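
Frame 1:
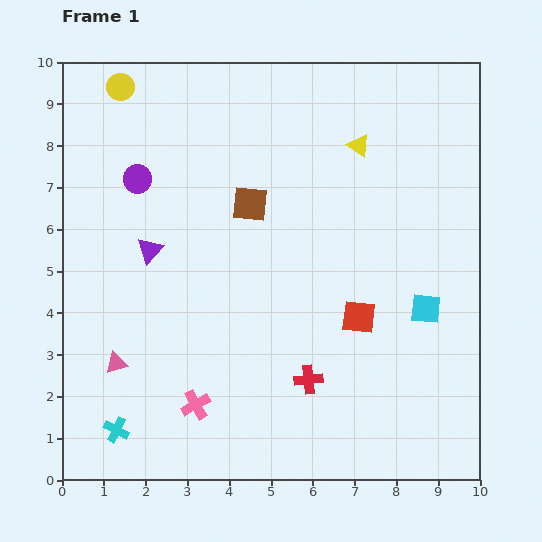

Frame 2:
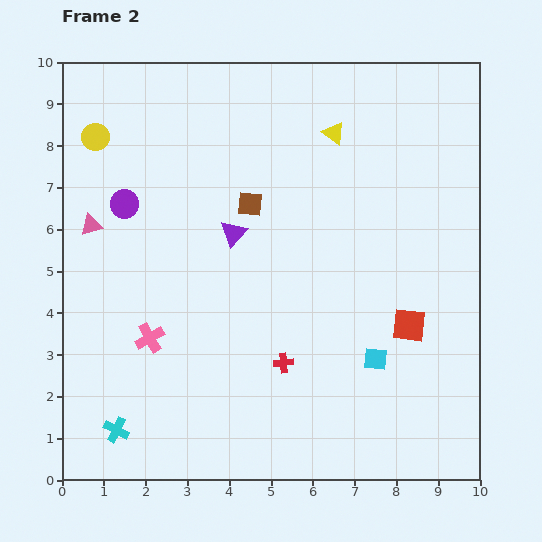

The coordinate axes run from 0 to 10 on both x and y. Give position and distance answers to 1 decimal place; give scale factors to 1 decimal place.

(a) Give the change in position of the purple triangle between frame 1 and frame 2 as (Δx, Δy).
(2.0, 0.4)

The purple triangle was at (2.1, 5.5) in frame 1 and (4.1, 5.9) in frame 2.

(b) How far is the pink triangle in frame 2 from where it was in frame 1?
3.4

The pink triangle moved from (1.3, 2.8) to (0.7, 6.1), a distance of √(0.6² + 3.3²) ≈ 3.4.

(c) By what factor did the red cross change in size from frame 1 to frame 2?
0.7×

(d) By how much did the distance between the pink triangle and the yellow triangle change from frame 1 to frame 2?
-1.6

Distance in frame 1: 7.8. Distance in frame 2: 6.2.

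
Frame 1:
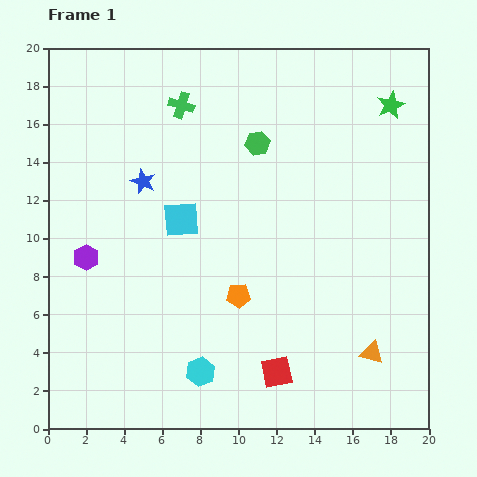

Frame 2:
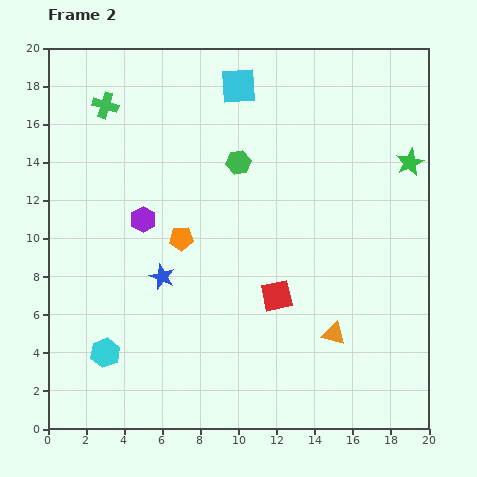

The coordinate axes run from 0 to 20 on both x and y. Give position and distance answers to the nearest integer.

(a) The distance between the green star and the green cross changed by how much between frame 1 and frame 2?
+5

Distance in frame 1: 11. Distance in frame 2: 16.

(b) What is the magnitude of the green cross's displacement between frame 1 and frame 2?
4

The green cross moved from (7, 17) to (3, 17), a distance of √(4² + 0²) ≈ 4.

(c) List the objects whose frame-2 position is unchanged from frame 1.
none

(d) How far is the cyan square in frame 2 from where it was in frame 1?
8

The cyan square moved from (7, 11) to (10, 18), a distance of √(3² + 7²) ≈ 8.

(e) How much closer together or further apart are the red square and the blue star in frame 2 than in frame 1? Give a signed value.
-6

Distance in frame 1: 12. Distance in frame 2: 6.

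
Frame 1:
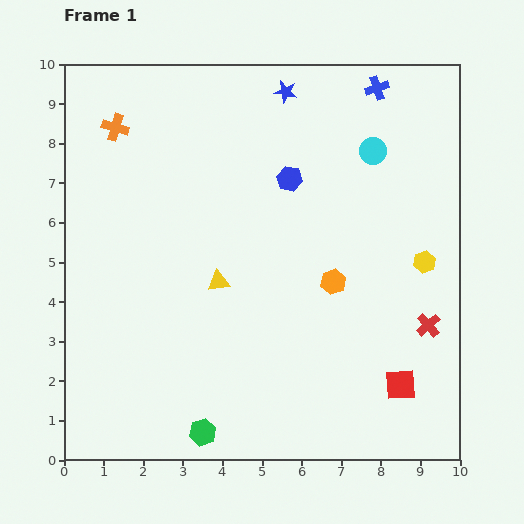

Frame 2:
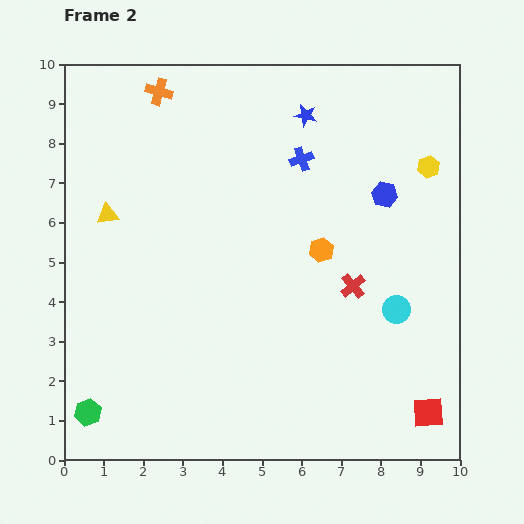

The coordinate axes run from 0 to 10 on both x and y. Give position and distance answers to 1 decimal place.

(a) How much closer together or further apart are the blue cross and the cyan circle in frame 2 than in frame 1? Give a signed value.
+2.9

Distance in frame 1: 1.6. Distance in frame 2: 4.5.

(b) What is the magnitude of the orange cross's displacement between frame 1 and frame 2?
1.4

The orange cross moved from (1.3, 8.4) to (2.4, 9.3), a distance of √(1.1² + 0.9²) ≈ 1.4.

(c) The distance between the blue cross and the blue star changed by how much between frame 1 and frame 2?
-1.2

Distance in frame 1: 2.3. Distance in frame 2: 1.1.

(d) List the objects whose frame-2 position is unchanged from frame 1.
none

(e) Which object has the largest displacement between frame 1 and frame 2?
the cyan circle

(moved 4.0; next 3.3)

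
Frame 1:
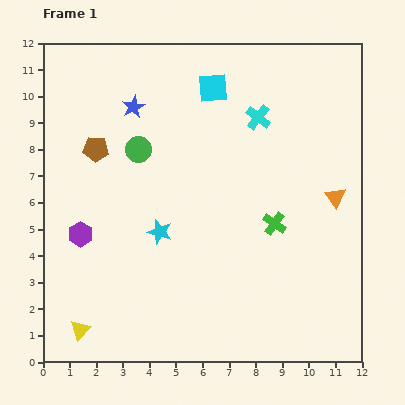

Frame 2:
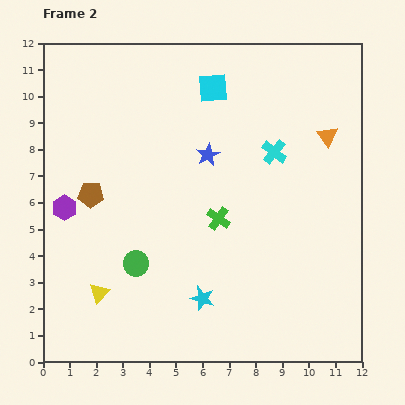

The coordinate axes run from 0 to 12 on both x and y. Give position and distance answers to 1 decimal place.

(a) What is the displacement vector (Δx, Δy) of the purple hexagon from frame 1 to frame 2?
(-0.6, 1.0)

The purple hexagon was at (1.4, 4.8) in frame 1 and (0.8, 5.8) in frame 2.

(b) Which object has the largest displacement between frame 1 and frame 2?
the green circle

(moved 4.3; next 3.3)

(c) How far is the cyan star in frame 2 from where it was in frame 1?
3.0

The cyan star moved from (4.4, 4.9) to (6.0, 2.4), a distance of √(1.6² + 2.5²) ≈ 3.0.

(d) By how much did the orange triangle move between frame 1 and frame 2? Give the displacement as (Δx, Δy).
(-0.3, 2.3)

The orange triangle was at (11.0, 6.2) in frame 1 and (10.7, 8.5) in frame 2.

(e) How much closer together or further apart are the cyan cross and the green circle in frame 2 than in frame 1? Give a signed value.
+2.0

Distance in frame 1: 4.7. Distance in frame 2: 6.7.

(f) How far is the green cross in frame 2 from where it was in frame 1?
2.1

The green cross moved from (8.7, 5.2) to (6.6, 5.4), a distance of √(2.1² + 0.2²) ≈ 2.1.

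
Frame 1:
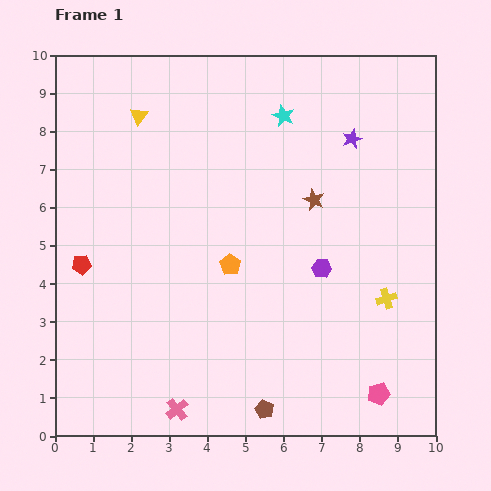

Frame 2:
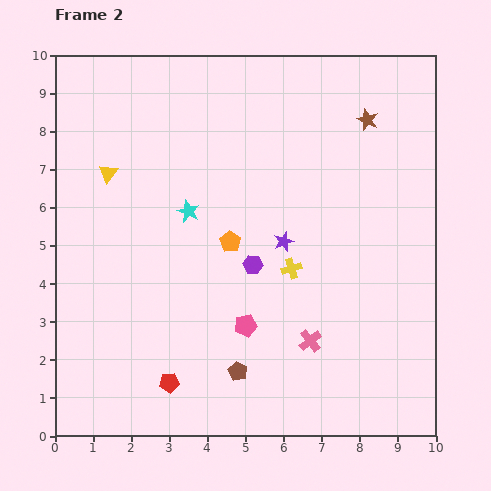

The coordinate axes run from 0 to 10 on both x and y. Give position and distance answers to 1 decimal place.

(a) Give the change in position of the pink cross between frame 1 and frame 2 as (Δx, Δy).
(3.5, 1.8)

The pink cross was at (3.2, 0.7) in frame 1 and (6.7, 2.5) in frame 2.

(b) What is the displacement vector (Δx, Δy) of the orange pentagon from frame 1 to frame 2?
(0.0, 0.6)

The orange pentagon was at (4.6, 4.5) in frame 1 and (4.6, 5.1) in frame 2.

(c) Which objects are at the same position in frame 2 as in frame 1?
none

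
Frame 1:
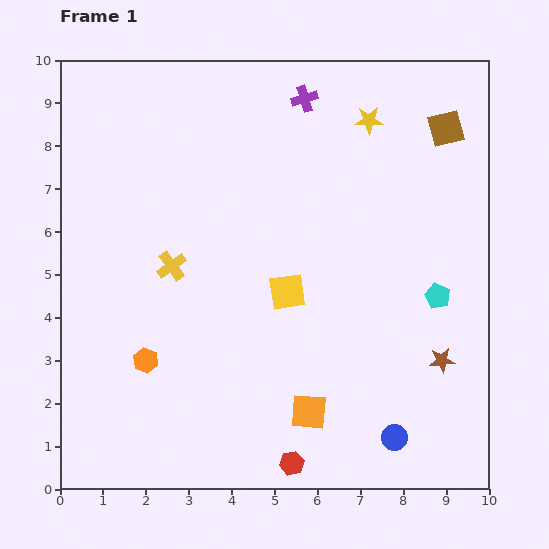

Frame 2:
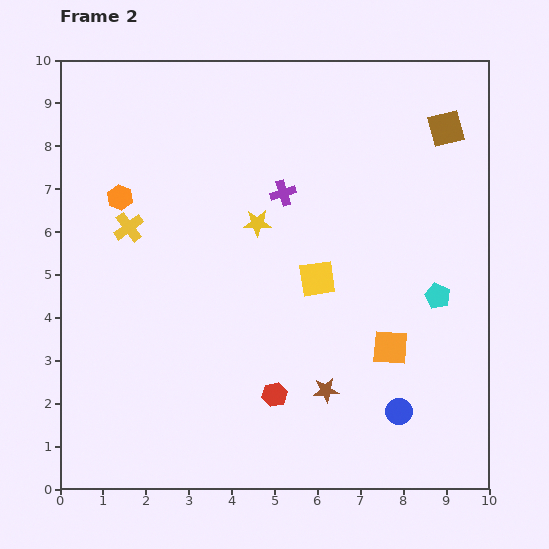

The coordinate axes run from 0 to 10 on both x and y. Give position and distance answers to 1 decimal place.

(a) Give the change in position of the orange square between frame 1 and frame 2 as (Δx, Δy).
(1.9, 1.5)

The orange square was at (5.8, 1.8) in frame 1 and (7.7, 3.3) in frame 2.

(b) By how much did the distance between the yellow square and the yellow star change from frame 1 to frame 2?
-2.5

Distance in frame 1: 4.4. Distance in frame 2: 1.9.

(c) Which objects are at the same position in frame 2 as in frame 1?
the brown square, the cyan pentagon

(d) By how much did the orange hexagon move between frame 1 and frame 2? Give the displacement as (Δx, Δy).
(-0.6, 3.8)

The orange hexagon was at (2.0, 3.0) in frame 1 and (1.4, 6.8) in frame 2.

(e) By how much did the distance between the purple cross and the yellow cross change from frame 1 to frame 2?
-1.3

Distance in frame 1: 5.0. Distance in frame 2: 3.7.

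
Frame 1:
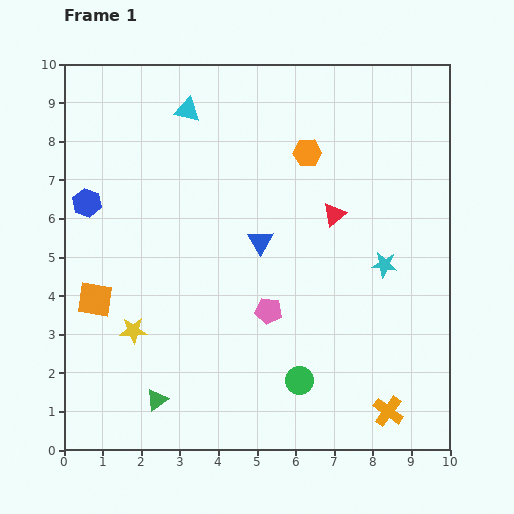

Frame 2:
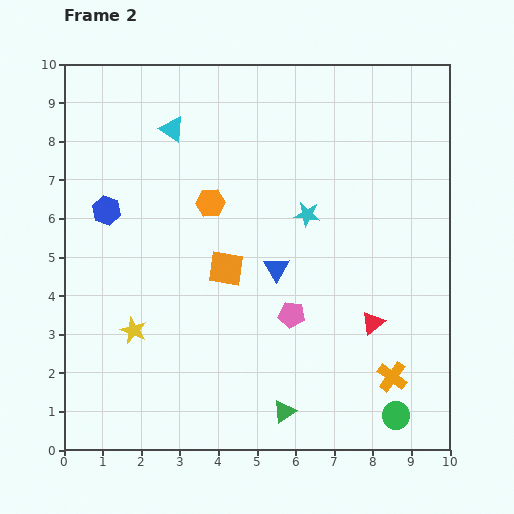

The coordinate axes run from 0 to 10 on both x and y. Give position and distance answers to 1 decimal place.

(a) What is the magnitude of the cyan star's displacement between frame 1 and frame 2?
2.4

The cyan star moved from (8.3, 4.8) to (6.3, 6.1), a distance of √(2.0² + 1.3²) ≈ 2.4.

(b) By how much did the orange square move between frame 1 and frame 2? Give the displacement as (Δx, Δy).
(3.4, 0.8)

The orange square was at (0.8, 3.9) in frame 1 and (4.2, 4.7) in frame 2.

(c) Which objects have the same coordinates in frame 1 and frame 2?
the yellow star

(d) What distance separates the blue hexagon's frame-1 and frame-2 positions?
0.5

The blue hexagon moved from (0.6, 6.4) to (1.1, 6.2), a distance of √(0.5² + 0.2²) ≈ 0.5.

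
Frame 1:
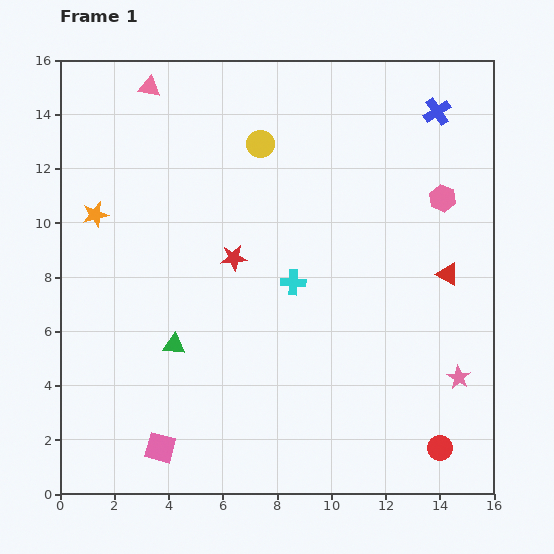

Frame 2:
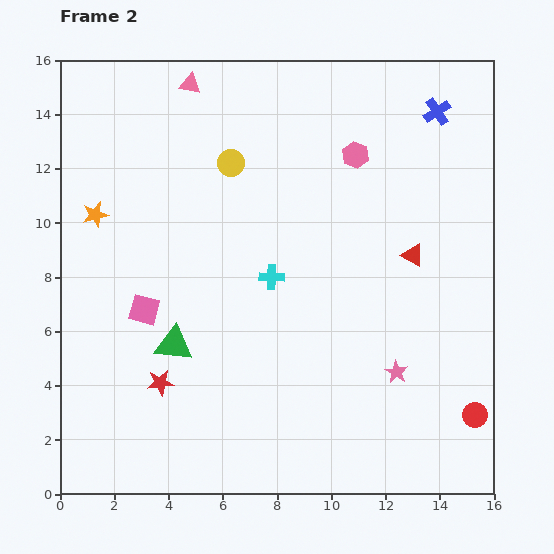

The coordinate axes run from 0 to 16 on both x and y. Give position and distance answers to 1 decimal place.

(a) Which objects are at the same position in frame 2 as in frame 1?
the orange star, the blue cross, the green triangle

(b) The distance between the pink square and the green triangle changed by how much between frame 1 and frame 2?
-2.1

Distance in frame 1: 3.8. Distance in frame 2: 1.7.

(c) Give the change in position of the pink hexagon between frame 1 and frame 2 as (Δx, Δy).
(-3.2, 1.6)

The pink hexagon was at (14.1, 10.9) in frame 1 and (10.9, 12.5) in frame 2.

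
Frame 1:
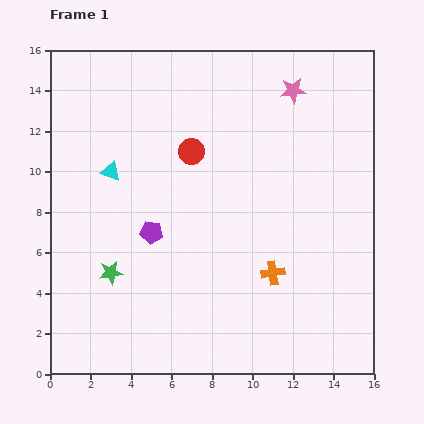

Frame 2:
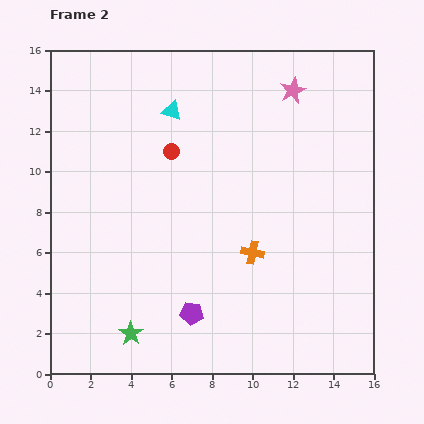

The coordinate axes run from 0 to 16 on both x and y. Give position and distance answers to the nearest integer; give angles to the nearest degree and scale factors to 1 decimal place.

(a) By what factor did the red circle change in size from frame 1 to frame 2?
0.6×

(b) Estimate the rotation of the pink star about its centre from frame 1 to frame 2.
19° counter-clockwise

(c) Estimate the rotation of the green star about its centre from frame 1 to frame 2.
28° counter-clockwise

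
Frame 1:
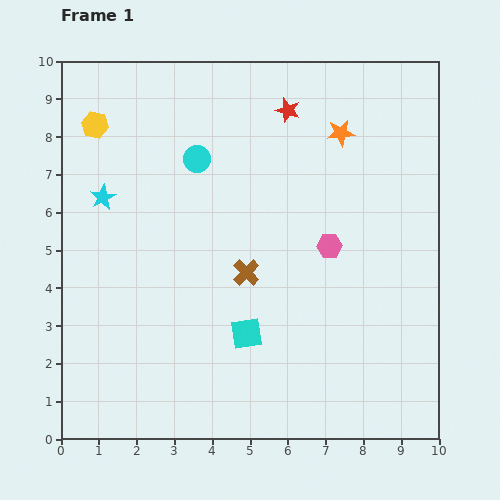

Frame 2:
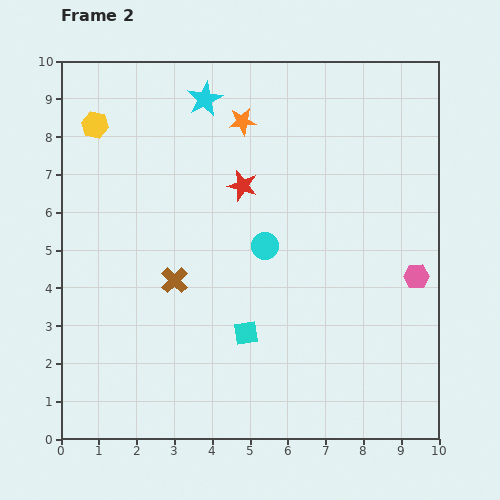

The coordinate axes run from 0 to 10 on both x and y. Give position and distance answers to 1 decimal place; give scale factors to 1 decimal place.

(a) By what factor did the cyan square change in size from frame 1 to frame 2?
0.7×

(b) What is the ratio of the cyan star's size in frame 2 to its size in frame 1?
1.4×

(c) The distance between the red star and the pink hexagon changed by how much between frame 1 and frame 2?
+1.4

Distance in frame 1: 3.8. Distance in frame 2: 5.2.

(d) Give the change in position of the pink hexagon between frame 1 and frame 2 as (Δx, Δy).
(2.3, -0.8)

The pink hexagon was at (7.1, 5.1) in frame 1 and (9.4, 4.3) in frame 2.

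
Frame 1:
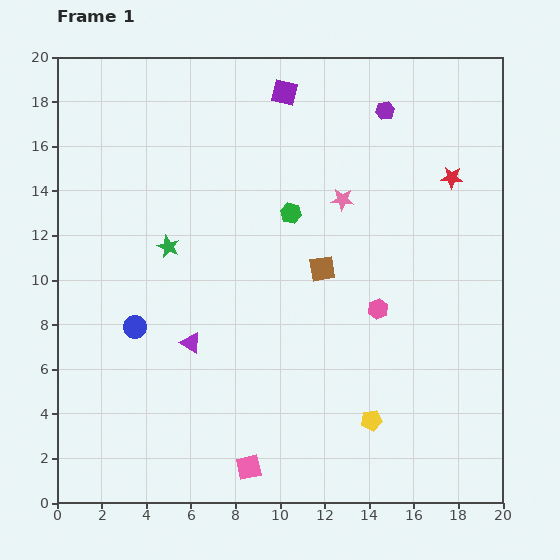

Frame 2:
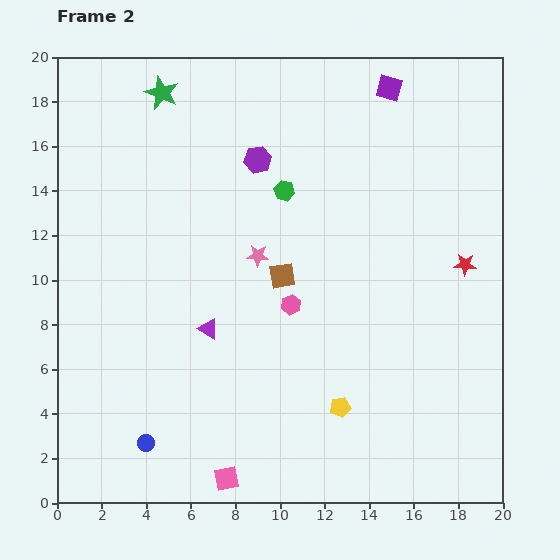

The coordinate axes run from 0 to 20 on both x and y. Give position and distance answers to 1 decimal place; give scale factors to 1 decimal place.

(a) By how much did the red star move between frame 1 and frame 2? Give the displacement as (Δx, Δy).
(0.6, -3.9)

The red star was at (17.7, 14.6) in frame 1 and (18.3, 10.7) in frame 2.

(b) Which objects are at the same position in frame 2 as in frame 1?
none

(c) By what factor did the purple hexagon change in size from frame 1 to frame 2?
1.4×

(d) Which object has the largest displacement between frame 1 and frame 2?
the green star

(moved 6.9; next 6.1)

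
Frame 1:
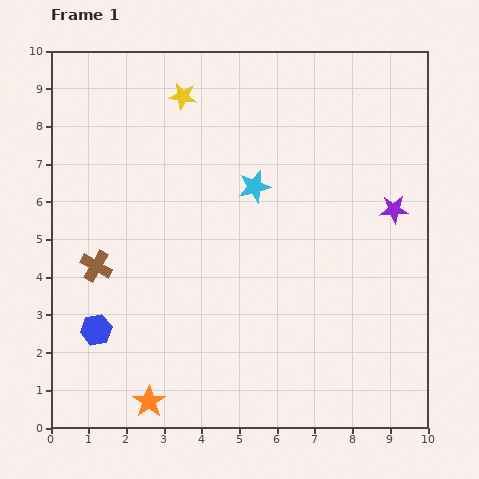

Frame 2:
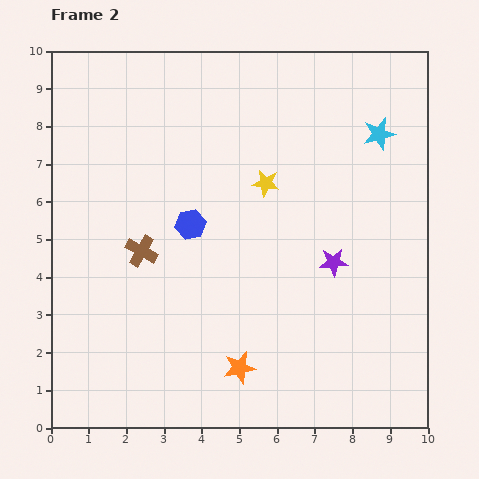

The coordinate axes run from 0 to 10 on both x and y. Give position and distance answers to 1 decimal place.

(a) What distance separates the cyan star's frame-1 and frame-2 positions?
3.6

The cyan star moved from (5.4, 6.4) to (8.7, 7.8), a distance of √(3.3² + 1.4²) ≈ 3.6.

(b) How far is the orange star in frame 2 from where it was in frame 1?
2.6

The orange star moved from (2.6, 0.7) to (5.0, 1.6), a distance of √(2.4² + 0.9²) ≈ 2.6.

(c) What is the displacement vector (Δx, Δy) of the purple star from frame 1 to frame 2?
(-1.6, -1.4)

The purple star was at (9.1, 5.8) in frame 1 and (7.5, 4.4) in frame 2.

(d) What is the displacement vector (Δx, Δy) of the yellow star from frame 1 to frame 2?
(2.2, -2.3)

The yellow star was at (3.5, 8.8) in frame 1 and (5.7, 6.5) in frame 2.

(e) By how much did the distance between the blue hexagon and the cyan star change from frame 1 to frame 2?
-0.2

Distance in frame 1: 5.7. Distance in frame 2: 5.5.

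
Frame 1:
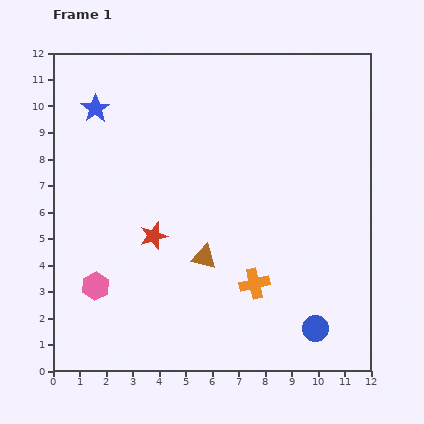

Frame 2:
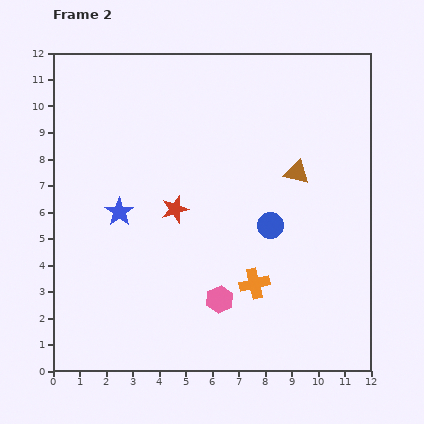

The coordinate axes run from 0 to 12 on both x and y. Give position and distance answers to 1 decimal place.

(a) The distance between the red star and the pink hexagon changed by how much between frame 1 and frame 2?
+0.9

Distance in frame 1: 2.9. Distance in frame 2: 3.8.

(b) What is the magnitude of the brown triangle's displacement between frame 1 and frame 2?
4.7

The brown triangle moved from (5.7, 4.3) to (9.2, 7.5), a distance of √(3.5² + 3.2²) ≈ 4.7.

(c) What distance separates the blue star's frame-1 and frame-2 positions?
4.0

The blue star moved from (1.6, 9.9) to (2.5, 6.0), a distance of √(0.9² + 3.9²) ≈ 4.0.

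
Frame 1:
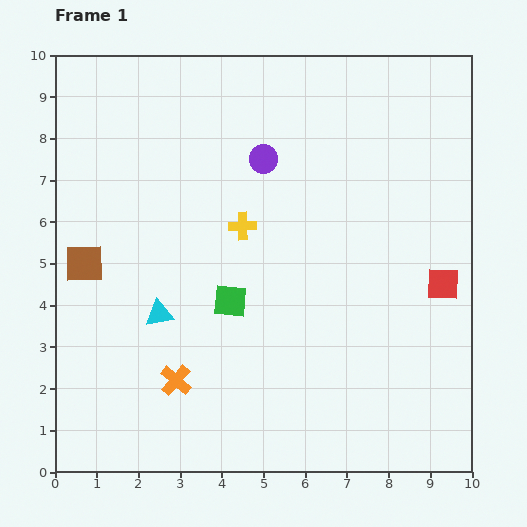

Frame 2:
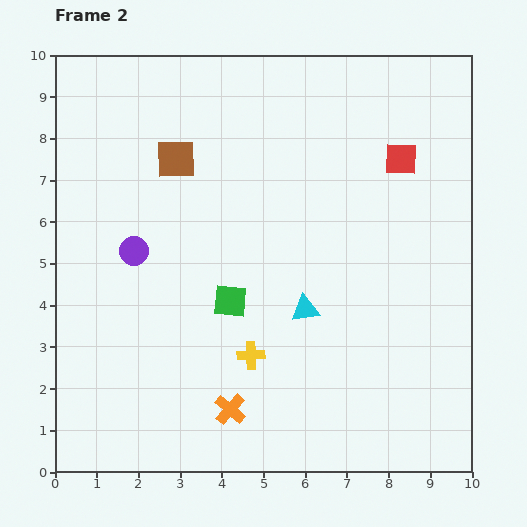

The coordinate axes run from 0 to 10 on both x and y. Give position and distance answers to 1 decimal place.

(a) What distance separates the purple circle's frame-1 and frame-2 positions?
3.8

The purple circle moved from (5.0, 7.5) to (1.9, 5.3), a distance of √(3.1² + 2.2²) ≈ 3.8.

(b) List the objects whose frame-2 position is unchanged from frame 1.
the green square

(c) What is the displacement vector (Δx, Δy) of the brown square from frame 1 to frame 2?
(2.2, 2.5)

The brown square was at (0.7, 5.0) in frame 1 and (2.9, 7.5) in frame 2.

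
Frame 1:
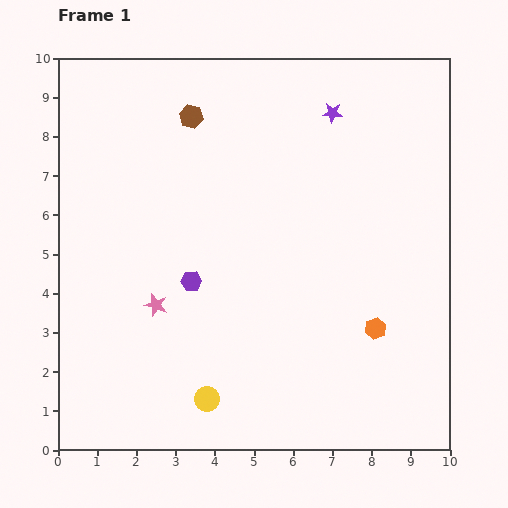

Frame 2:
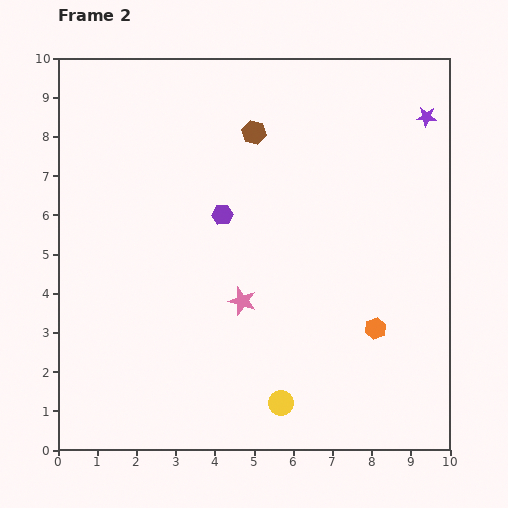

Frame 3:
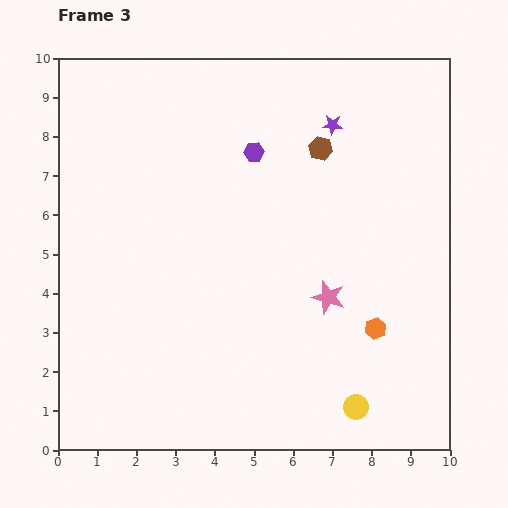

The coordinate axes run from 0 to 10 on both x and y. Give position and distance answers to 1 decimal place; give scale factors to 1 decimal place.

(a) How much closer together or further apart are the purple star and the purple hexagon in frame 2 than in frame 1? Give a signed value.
+0.2

Distance in frame 1: 5.6. Distance in frame 2: 5.8.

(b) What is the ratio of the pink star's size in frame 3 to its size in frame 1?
1.4×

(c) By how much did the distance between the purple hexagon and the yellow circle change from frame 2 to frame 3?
+2.0

Distance in frame 2: 5.0. Distance in frame 3: 7.0.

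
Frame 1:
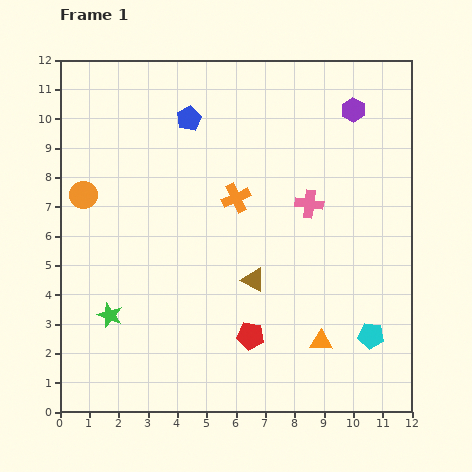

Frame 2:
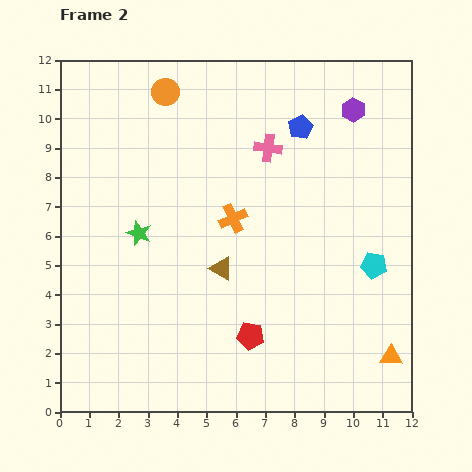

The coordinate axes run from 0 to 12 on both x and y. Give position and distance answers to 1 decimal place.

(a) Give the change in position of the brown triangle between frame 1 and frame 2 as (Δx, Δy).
(-1.1, 0.4)

The brown triangle was at (6.6, 4.5) in frame 1 and (5.5, 4.9) in frame 2.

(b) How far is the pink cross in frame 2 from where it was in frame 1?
2.4

The pink cross moved from (8.5, 7.1) to (7.1, 9.0), a distance of √(1.4² + 1.9²) ≈ 2.4.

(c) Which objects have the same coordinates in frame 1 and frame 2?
the red pentagon, the purple hexagon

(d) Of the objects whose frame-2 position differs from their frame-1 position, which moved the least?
the orange cross

(moved 0.7)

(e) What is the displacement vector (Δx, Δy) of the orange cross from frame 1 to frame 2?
(-0.1, -0.7)

The orange cross was at (6.0, 7.3) in frame 1 and (5.9, 6.6) in frame 2.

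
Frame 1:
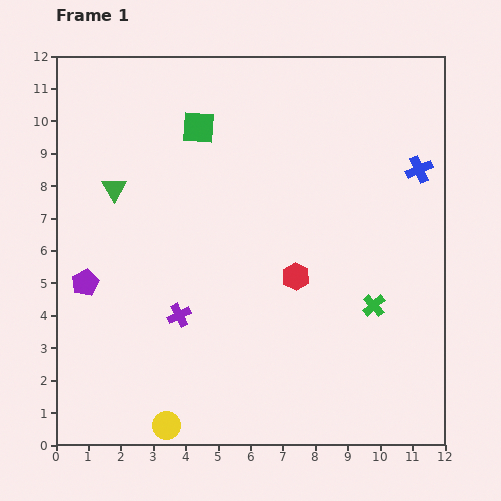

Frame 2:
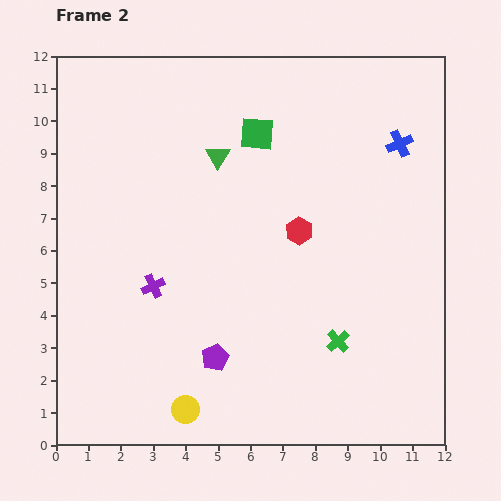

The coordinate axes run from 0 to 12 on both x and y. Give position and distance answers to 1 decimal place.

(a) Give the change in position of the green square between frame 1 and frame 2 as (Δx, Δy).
(1.8, -0.2)

The green square was at (4.4, 9.8) in frame 1 and (6.2, 9.6) in frame 2.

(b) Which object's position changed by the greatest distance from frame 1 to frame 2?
the purple pentagon

(moved 4.6; next 3.4)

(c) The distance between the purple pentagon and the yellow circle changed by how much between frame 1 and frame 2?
-3.3

Distance in frame 1: 5.1. Distance in frame 2: 1.8.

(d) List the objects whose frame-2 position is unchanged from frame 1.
none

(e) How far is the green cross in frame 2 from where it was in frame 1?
1.6

The green cross moved from (9.8, 4.3) to (8.7, 3.2), a distance of √(1.1² + 1.1²) ≈ 1.6.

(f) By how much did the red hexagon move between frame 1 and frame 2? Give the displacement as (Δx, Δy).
(0.1, 1.4)

The red hexagon was at (7.4, 5.2) in frame 1 and (7.5, 6.6) in frame 2.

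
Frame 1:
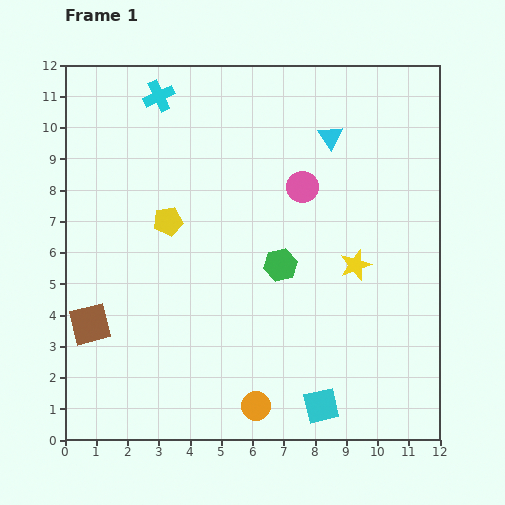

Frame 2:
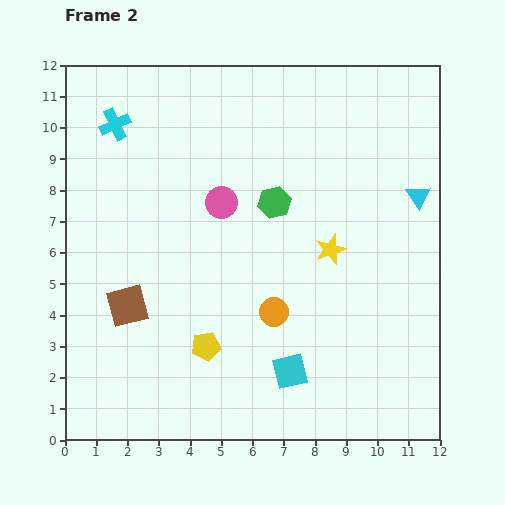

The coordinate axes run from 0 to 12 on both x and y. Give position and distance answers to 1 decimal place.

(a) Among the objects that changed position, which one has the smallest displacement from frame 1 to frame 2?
the yellow star

(moved 0.9)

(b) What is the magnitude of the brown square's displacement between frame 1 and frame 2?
1.3

The brown square moved from (0.8, 3.7) to (2.0, 4.3), a distance of √(1.2² + 0.6²) ≈ 1.3.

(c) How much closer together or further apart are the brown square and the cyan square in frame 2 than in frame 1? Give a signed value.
-2.2

Distance in frame 1: 7.8. Distance in frame 2: 5.6.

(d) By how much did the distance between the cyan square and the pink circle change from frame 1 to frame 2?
-1.2

Distance in frame 1: 7.0. Distance in frame 2: 5.8.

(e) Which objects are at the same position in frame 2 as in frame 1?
none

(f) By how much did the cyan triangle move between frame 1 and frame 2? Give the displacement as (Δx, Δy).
(2.8, -1.9)

The cyan triangle was at (8.5, 9.7) in frame 1 and (11.3, 7.8) in frame 2.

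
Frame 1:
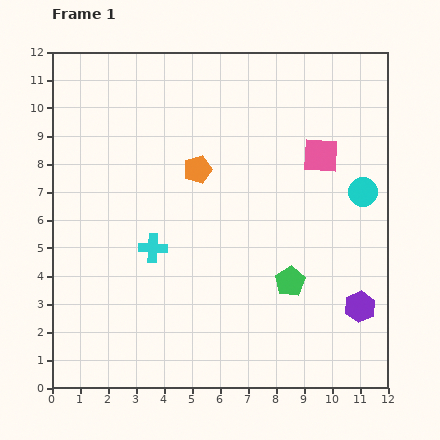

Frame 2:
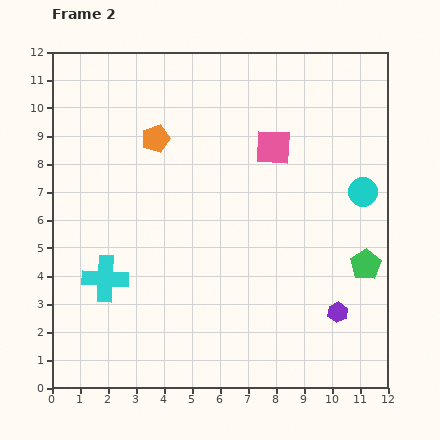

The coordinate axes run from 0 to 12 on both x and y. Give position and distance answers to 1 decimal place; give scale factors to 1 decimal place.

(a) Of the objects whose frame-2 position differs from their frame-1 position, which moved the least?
the purple hexagon

(moved 0.8)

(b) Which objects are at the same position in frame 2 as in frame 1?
the cyan circle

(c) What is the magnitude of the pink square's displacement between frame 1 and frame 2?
1.7

The pink square moved from (9.6, 8.3) to (7.9, 8.6), a distance of √(1.7² + 0.3²) ≈ 1.7.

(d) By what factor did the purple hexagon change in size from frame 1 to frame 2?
0.7×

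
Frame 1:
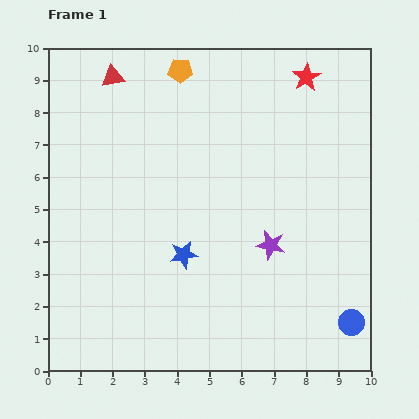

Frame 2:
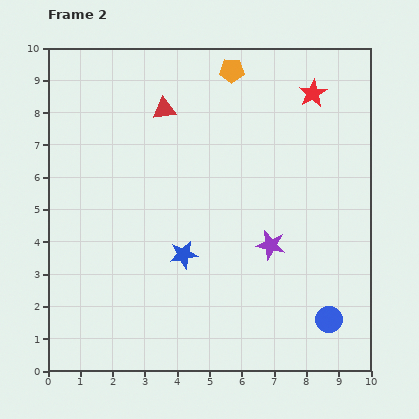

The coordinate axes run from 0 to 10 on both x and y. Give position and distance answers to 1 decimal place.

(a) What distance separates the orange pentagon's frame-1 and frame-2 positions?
1.6

The orange pentagon moved from (4.1, 9.3) to (5.7, 9.3), a distance of √(1.6² + 0.0²) ≈ 1.6.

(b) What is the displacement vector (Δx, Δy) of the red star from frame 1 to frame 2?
(0.2, -0.5)

The red star was at (8.0, 9.1) in frame 1 and (8.2, 8.6) in frame 2.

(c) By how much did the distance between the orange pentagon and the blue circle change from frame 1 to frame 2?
-1.1

Distance in frame 1: 9.4. Distance in frame 2: 8.3.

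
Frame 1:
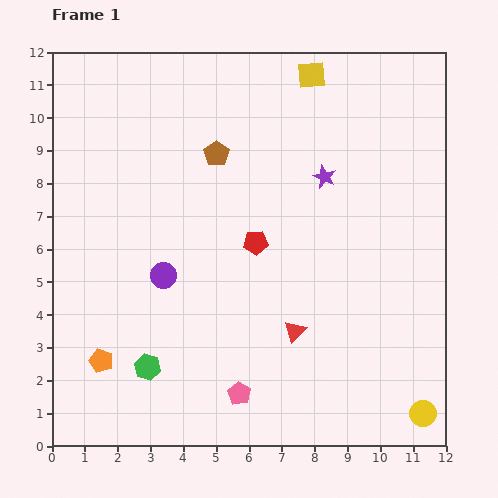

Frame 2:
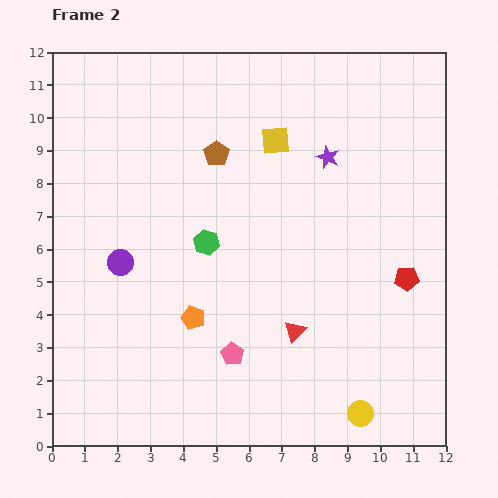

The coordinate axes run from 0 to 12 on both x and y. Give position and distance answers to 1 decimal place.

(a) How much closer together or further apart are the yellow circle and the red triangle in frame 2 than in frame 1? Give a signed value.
-1.4

Distance in frame 1: 4.6. Distance in frame 2: 3.2.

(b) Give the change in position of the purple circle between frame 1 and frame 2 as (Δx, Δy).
(-1.3, 0.4)

The purple circle was at (3.4, 5.2) in frame 1 and (2.1, 5.6) in frame 2.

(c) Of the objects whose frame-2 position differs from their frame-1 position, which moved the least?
the purple star

(moved 0.6)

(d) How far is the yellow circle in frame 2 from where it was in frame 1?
1.9

The yellow circle moved from (11.3, 1.0) to (9.4, 1.0), a distance of √(1.9² + 0.0²) ≈ 1.9.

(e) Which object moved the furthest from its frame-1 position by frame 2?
the red pentagon

(moved 4.7; next 4.2)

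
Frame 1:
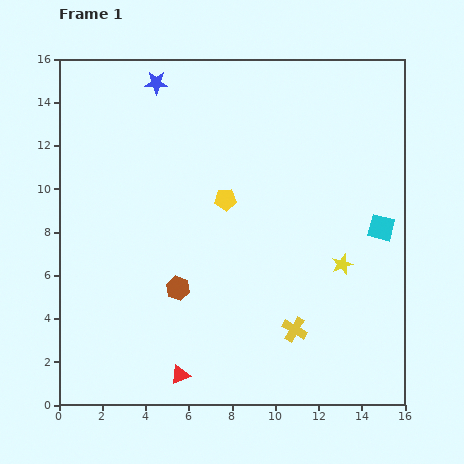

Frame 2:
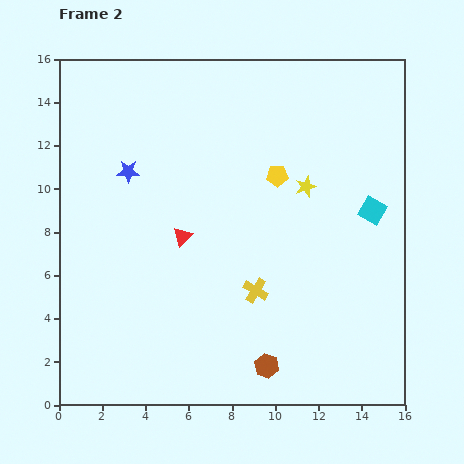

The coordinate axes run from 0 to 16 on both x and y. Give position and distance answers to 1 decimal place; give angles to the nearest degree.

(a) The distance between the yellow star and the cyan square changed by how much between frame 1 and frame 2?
+0.8

Distance in frame 1: 2.5. Distance in frame 2: 3.3.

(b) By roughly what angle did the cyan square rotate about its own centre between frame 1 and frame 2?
16° clockwise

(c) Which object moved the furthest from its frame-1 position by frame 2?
the red triangle

(moved 6.4; next 5.5)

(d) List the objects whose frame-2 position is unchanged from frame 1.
none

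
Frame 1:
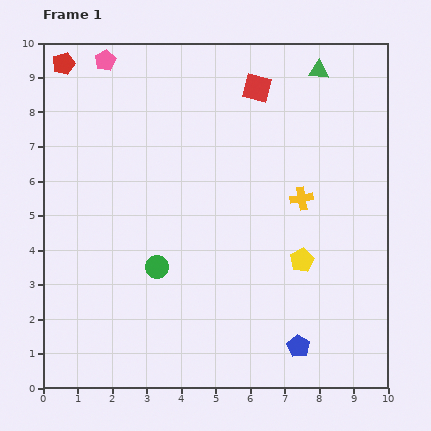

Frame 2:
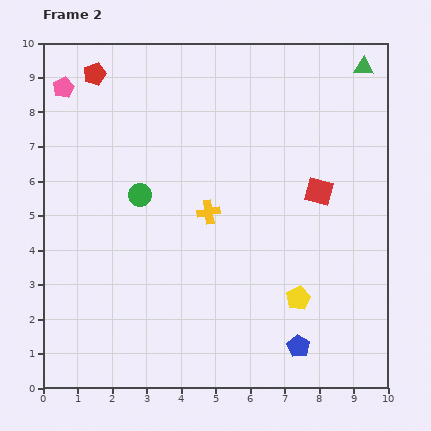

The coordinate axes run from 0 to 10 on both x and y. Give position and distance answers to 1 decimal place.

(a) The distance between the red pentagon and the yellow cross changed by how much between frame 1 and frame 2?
-2.7

Distance in frame 1: 7.9. Distance in frame 2: 5.2.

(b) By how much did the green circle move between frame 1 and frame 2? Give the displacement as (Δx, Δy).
(-0.5, 2.1)

The green circle was at (3.3, 3.5) in frame 1 and (2.8, 5.6) in frame 2.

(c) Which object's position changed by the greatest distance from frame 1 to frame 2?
the red square

(moved 3.5; next 2.7)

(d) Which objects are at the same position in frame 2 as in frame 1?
the blue pentagon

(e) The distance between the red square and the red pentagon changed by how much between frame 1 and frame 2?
+1.7

Distance in frame 1: 5.6. Distance in frame 2: 7.3.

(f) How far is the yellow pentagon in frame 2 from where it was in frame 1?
1.1

The yellow pentagon moved from (7.5, 3.7) to (7.4, 2.6), a distance of √(0.1² + 1.1²) ≈ 1.1.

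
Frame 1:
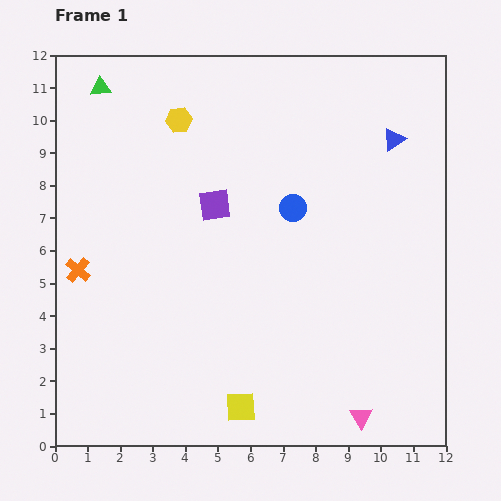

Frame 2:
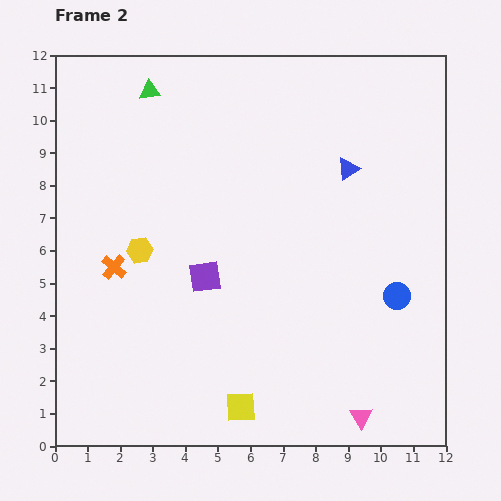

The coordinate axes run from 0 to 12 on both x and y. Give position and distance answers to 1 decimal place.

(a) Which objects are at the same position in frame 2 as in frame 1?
the yellow square, the pink triangle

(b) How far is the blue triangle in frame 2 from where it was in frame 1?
1.7

The blue triangle moved from (10.4, 9.4) to (9.0, 8.5), a distance of √(1.4² + 0.9²) ≈ 1.7.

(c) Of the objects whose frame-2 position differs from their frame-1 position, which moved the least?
the orange cross

(moved 1.1)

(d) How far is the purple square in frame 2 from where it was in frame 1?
2.2

The purple square moved from (4.9, 7.4) to (4.6, 5.2), a distance of √(0.3² + 2.2²) ≈ 2.2.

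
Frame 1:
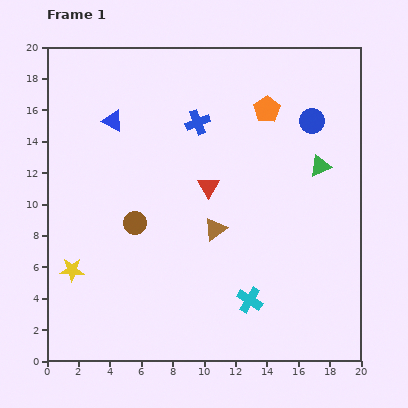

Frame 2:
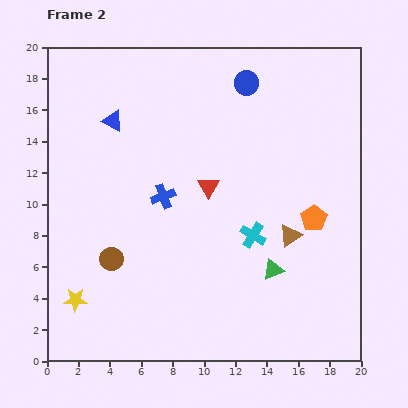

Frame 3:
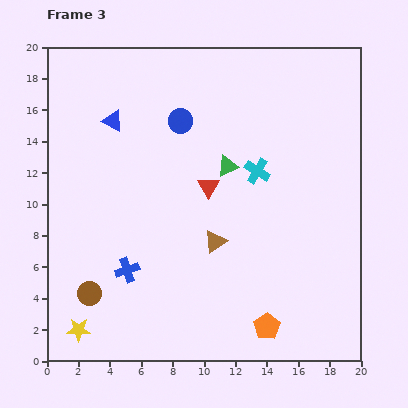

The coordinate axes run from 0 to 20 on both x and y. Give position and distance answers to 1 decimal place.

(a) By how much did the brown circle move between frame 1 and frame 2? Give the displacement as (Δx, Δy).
(-1.5, -2.3)

The brown circle was at (5.6, 8.8) in frame 1 and (4.1, 6.5) in frame 2.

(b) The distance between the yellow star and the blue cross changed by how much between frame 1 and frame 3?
-7.4

Distance in frame 1: 12.3. Distance in frame 3: 4.9.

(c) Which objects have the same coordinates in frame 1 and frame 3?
the red triangle, the blue triangle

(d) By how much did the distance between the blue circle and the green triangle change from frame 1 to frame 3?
+1.3

Distance in frame 1: 2.9. Distance in frame 3: 4.2.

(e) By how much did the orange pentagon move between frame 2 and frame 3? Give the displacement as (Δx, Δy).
(-3.0, -6.9)

The orange pentagon was at (17.0, 9.1) in frame 2 and (14.0, 2.2) in frame 3.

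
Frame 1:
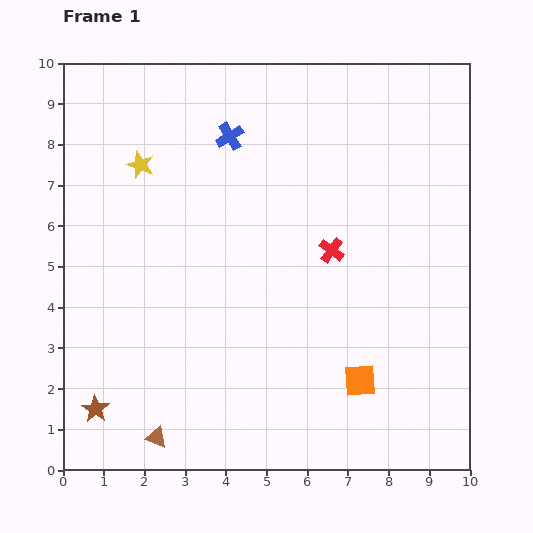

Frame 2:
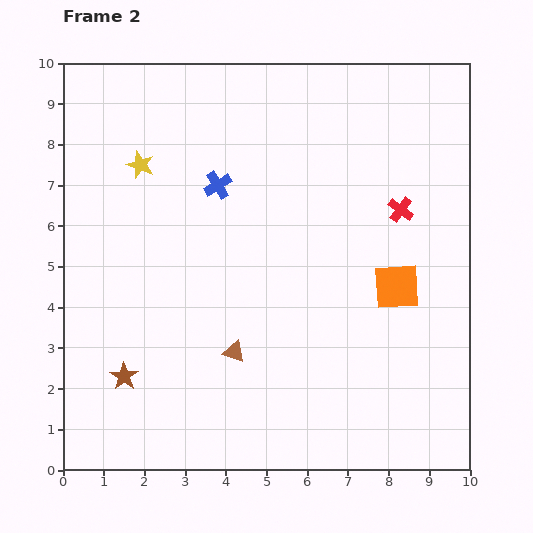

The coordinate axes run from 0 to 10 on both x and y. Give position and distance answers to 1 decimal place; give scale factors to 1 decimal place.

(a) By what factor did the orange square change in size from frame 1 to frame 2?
1.4×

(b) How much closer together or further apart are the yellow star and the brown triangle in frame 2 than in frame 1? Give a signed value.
-1.6

Distance in frame 1: 6.7. Distance in frame 2: 5.1.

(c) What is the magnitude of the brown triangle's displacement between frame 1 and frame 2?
2.8

The brown triangle moved from (2.3, 0.8) to (4.2, 2.9), a distance of √(1.9² + 2.1²) ≈ 2.8.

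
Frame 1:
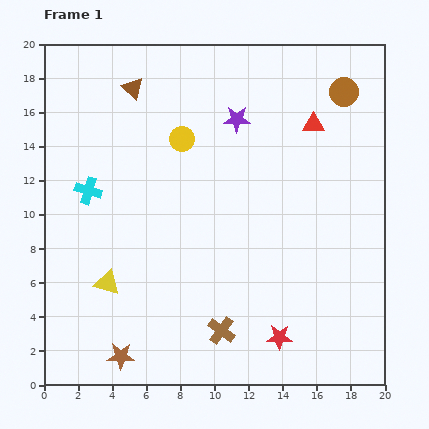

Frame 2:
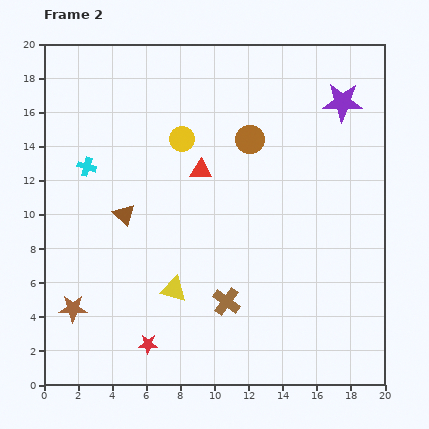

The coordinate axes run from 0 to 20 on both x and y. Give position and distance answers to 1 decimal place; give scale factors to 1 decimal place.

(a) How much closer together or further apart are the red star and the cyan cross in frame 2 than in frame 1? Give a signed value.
-3.1

Distance in frame 1: 14.1. Distance in frame 2: 11.0.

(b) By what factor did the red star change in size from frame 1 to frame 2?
0.7×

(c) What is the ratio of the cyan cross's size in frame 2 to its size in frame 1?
0.7×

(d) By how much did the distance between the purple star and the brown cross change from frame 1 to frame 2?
+1.1

Distance in frame 1: 12.4. Distance in frame 2: 13.5.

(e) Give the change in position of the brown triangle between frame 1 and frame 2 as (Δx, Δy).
(-0.5, -7.4)

The brown triangle was at (5.2, 17.4) in frame 1 and (4.7, 10.0) in frame 2.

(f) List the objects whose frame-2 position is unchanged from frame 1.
the yellow circle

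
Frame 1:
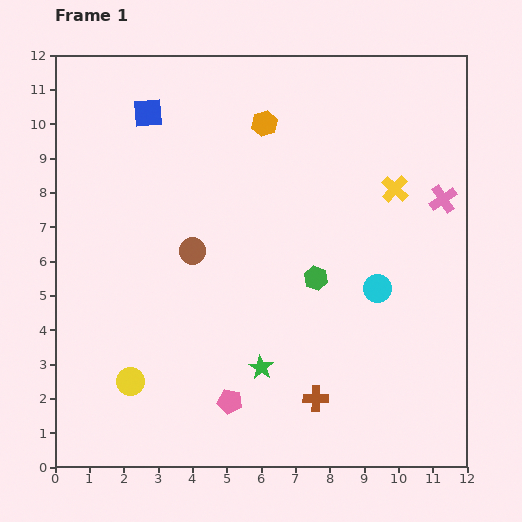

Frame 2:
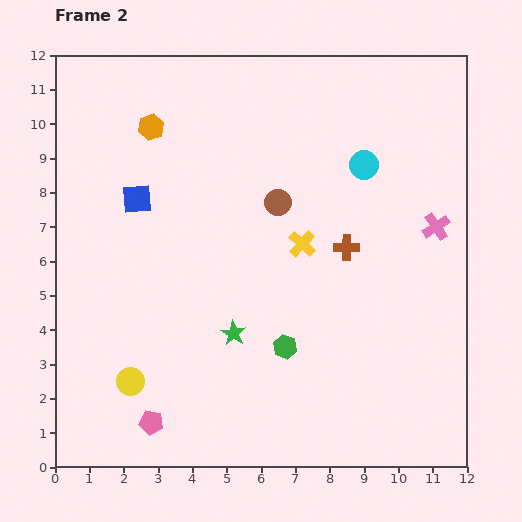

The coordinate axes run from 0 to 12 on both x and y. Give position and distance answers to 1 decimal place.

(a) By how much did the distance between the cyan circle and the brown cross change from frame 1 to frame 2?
-1.2

Distance in frame 1: 3.7. Distance in frame 2: 2.5.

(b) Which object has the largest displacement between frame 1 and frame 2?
the brown cross

(moved 4.5; next 3.6)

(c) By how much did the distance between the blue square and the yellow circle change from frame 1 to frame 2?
-2.5

Distance in frame 1: 7.8. Distance in frame 2: 5.3.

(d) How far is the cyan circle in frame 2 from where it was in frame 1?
3.6

The cyan circle moved from (9.4, 5.2) to (9.0, 8.8), a distance of √(0.4² + 3.6²) ≈ 3.6.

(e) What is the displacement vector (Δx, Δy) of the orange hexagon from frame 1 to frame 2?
(-3.3, -0.1)

The orange hexagon was at (6.1, 10.0) in frame 1 and (2.8, 9.9) in frame 2.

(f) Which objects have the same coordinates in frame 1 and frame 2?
the yellow circle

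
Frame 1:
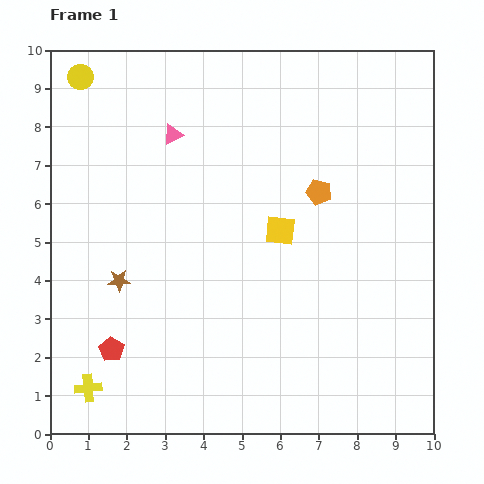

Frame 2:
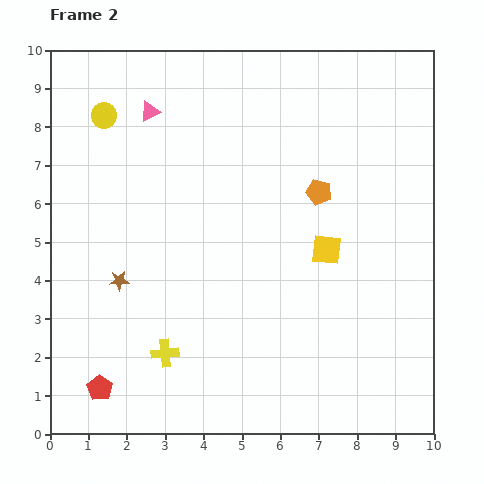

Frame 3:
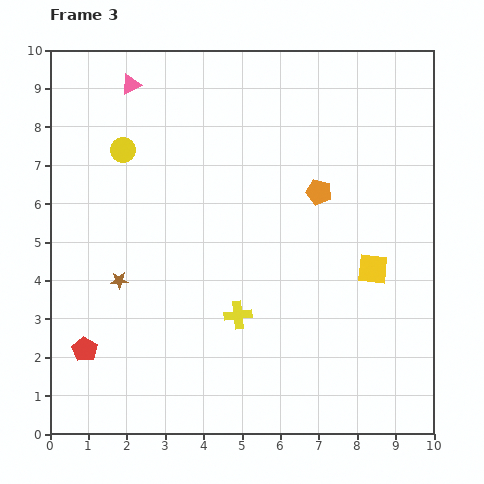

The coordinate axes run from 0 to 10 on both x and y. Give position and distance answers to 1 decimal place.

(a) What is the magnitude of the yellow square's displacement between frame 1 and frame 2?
1.3

The yellow square moved from (6.0, 5.3) to (7.2, 4.8), a distance of √(1.2² + 0.5²) ≈ 1.3.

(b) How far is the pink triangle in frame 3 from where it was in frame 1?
1.7

The pink triangle moved from (3.2, 7.8) to (2.1, 9.1), a distance of √(1.1² + 1.3²) ≈ 1.7.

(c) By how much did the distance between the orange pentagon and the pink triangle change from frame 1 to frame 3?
+1.5

Distance in frame 1: 4.1. Distance in frame 3: 5.6.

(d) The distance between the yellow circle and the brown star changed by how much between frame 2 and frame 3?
-0.9

Distance in frame 2: 4.3. Distance in frame 3: 3.4.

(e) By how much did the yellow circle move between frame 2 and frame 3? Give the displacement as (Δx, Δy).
(0.5, -0.9)

The yellow circle was at (1.4, 8.3) in frame 2 and (1.9, 7.4) in frame 3.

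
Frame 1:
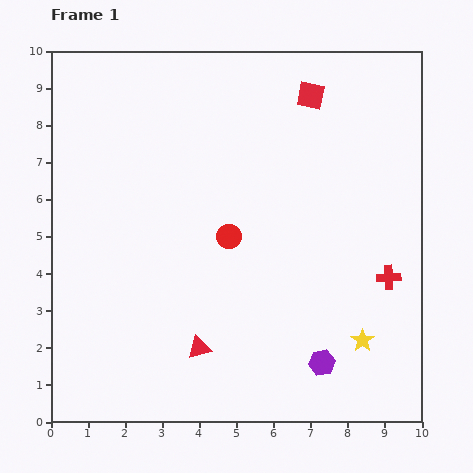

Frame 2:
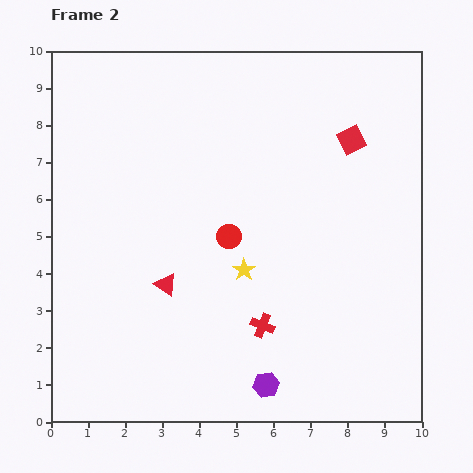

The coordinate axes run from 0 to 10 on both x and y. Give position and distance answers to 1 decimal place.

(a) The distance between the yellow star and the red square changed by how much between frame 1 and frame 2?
-2.2

Distance in frame 1: 6.7. Distance in frame 2: 4.5.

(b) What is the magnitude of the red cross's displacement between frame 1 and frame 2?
3.6

The red cross moved from (9.1, 3.9) to (5.7, 2.6), a distance of √(3.4² + 1.3²) ≈ 3.6.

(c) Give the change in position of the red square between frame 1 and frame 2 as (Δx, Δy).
(1.1, -1.2)

The red square was at (7.0, 8.8) in frame 1 and (8.1, 7.6) in frame 2.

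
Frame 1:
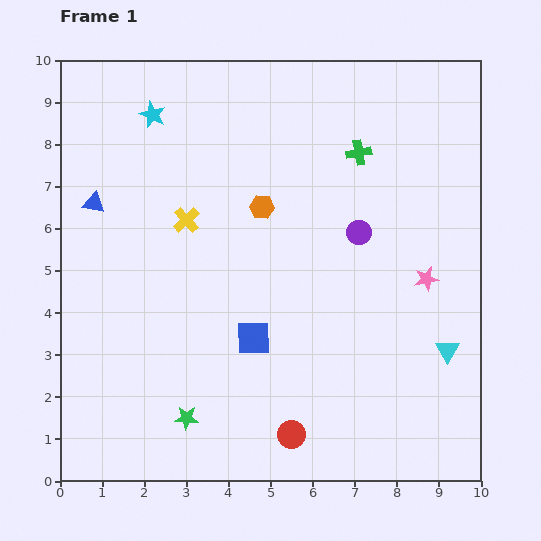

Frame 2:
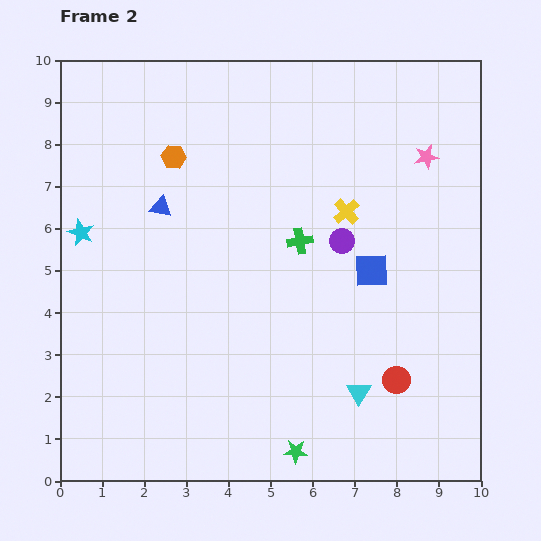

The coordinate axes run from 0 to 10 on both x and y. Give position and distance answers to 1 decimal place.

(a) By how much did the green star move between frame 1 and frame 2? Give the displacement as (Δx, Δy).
(2.6, -0.8)

The green star was at (3.0, 1.5) in frame 1 and (5.6, 0.7) in frame 2.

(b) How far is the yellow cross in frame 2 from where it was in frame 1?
3.8

The yellow cross moved from (3.0, 6.2) to (6.8, 6.4), a distance of √(3.8² + 0.2²) ≈ 3.8.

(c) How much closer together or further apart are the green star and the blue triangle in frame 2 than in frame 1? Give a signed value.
+1.0

Distance in frame 1: 5.6. Distance in frame 2: 6.6.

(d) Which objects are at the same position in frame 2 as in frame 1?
none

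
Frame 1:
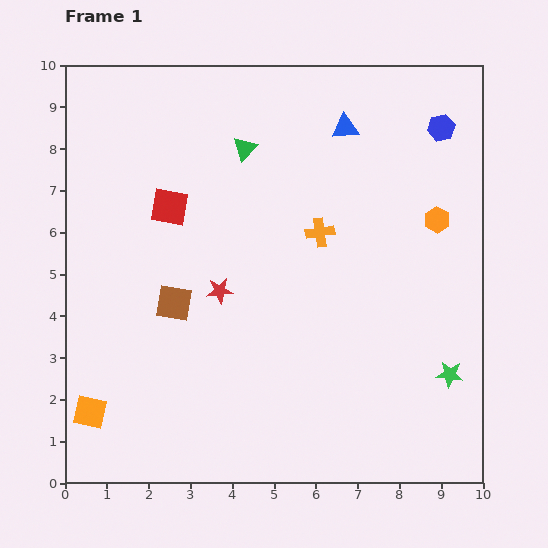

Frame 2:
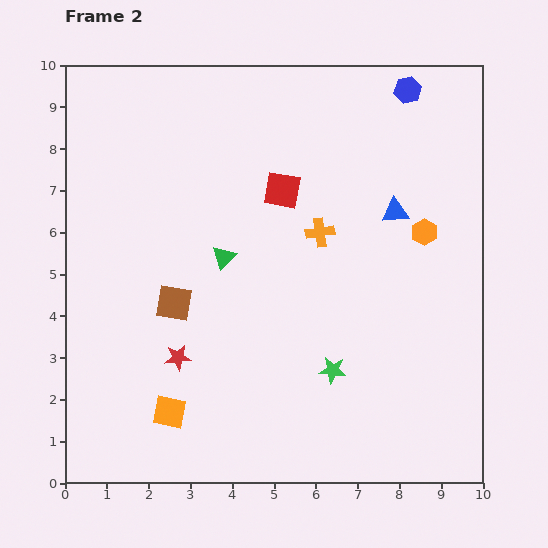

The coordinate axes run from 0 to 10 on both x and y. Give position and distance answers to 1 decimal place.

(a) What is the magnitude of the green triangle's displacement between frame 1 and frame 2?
2.6

The green triangle moved from (4.3, 8.0) to (3.8, 5.4), a distance of √(0.5² + 2.6²) ≈ 2.6.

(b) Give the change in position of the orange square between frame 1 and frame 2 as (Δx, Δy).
(1.9, 0.0)

The orange square was at (0.6, 1.7) in frame 1 and (2.5, 1.7) in frame 2.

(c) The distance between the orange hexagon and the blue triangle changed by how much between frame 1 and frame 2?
-2.2

Distance in frame 1: 3.1. Distance in frame 2: 0.9.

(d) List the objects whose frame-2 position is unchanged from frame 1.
the brown square, the orange cross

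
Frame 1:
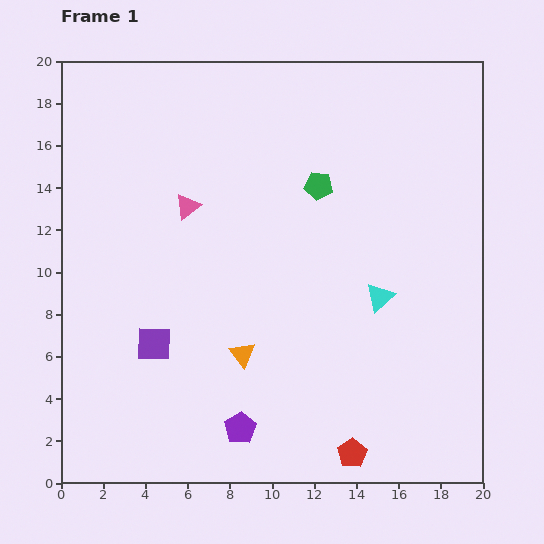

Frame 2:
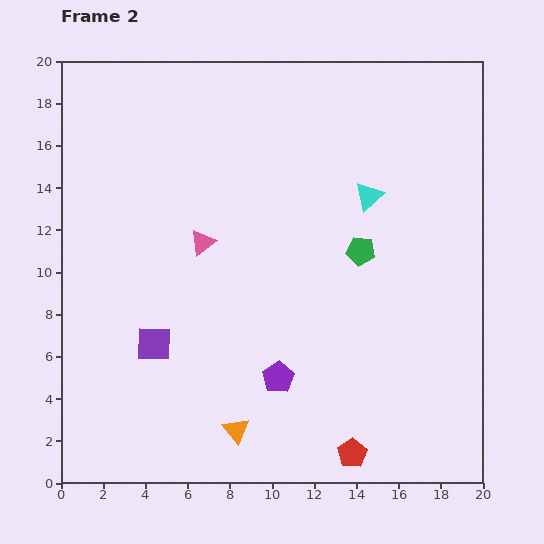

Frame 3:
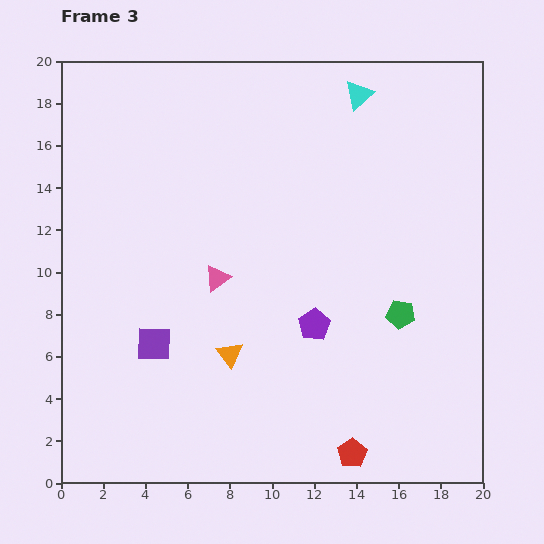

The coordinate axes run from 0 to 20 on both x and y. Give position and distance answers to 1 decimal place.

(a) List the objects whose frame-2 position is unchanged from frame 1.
the purple square, the red pentagon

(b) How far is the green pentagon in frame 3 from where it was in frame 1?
7.2

The green pentagon moved from (12.2, 14.1) to (16.1, 8.0), a distance of √(3.9² + 6.1²) ≈ 7.2.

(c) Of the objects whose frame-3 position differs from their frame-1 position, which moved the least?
the orange triangle

(moved 0.6)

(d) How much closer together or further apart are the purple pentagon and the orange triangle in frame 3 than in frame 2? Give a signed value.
+1.0

Distance in frame 2: 3.2. Distance in frame 3: 4.2.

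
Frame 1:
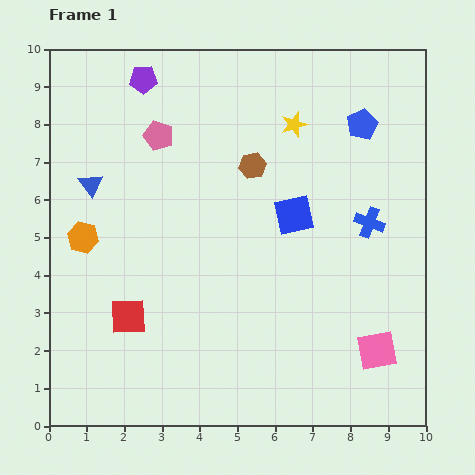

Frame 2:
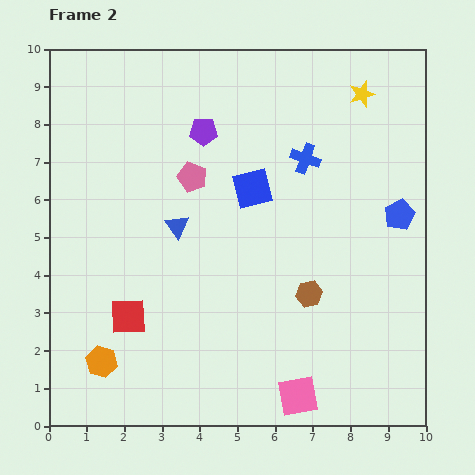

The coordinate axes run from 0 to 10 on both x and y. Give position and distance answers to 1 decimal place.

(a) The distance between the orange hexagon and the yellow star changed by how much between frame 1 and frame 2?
+3.5

Distance in frame 1: 6.4. Distance in frame 2: 9.9.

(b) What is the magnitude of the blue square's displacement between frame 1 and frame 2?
1.3

The blue square moved from (6.5, 5.6) to (5.4, 6.3), a distance of √(1.1² + 0.7²) ≈ 1.3.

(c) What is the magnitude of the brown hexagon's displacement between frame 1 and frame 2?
3.7

The brown hexagon moved from (5.4, 6.9) to (6.9, 3.5), a distance of √(1.5² + 3.4²) ≈ 3.7.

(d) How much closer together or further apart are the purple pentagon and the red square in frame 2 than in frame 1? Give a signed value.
-1.0

Distance in frame 1: 6.3. Distance in frame 2: 5.3.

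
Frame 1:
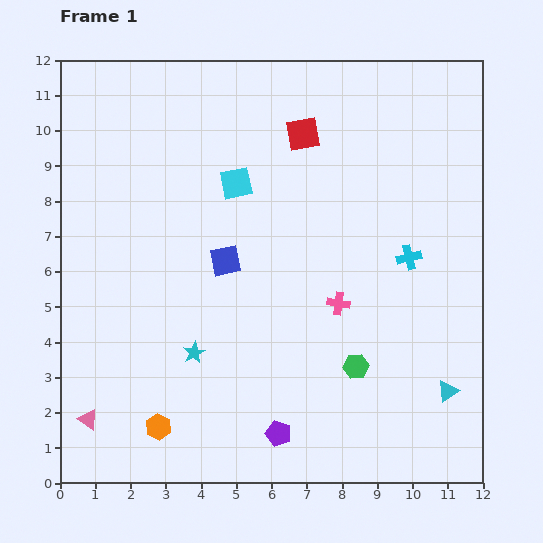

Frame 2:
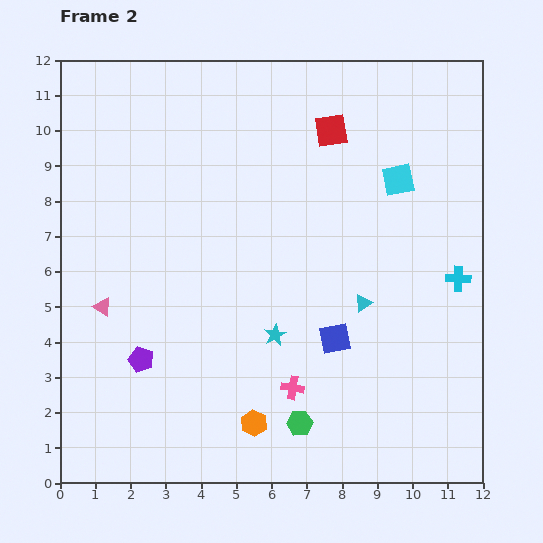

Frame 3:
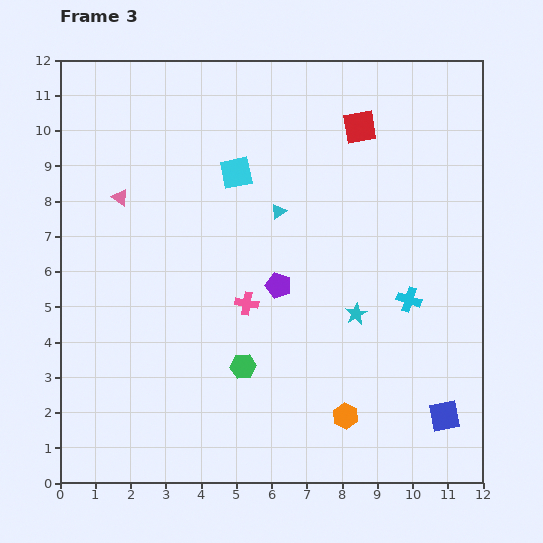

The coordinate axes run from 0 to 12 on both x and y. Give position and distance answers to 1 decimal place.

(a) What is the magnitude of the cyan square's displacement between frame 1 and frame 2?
4.6

The cyan square moved from (5.0, 8.5) to (9.6, 8.6), a distance of √(4.6² + 0.1²) ≈ 4.6.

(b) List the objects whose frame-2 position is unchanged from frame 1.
none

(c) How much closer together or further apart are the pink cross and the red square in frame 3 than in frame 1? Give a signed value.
+1.0

Distance in frame 1: 4.9. Distance in frame 3: 5.9.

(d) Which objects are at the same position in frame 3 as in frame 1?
none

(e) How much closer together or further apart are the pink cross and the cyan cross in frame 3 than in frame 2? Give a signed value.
-1.0

Distance in frame 2: 5.6. Distance in frame 3: 4.6.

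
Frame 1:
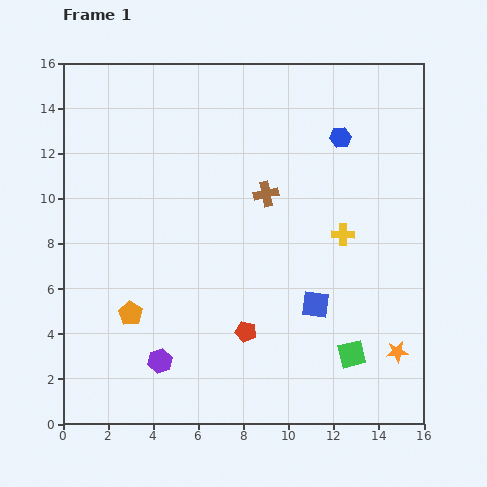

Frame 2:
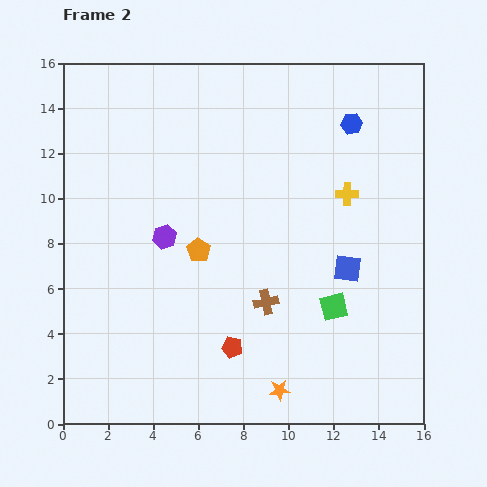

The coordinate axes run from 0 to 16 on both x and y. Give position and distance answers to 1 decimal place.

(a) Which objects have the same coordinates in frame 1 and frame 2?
none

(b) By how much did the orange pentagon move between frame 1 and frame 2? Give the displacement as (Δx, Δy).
(3.0, 2.8)

The orange pentagon was at (3.0, 4.9) in frame 1 and (6.0, 7.7) in frame 2.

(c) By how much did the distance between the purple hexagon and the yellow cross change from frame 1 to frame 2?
-1.5

Distance in frame 1: 9.8. Distance in frame 2: 8.3.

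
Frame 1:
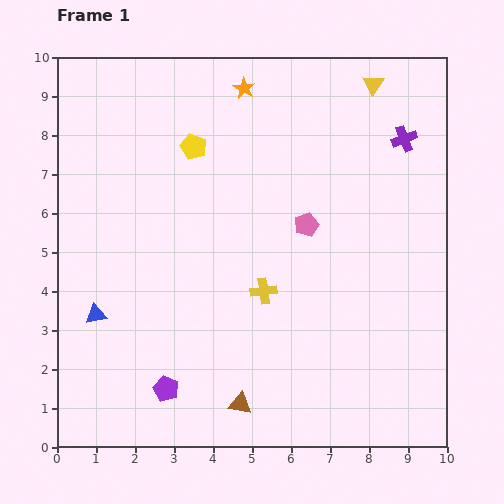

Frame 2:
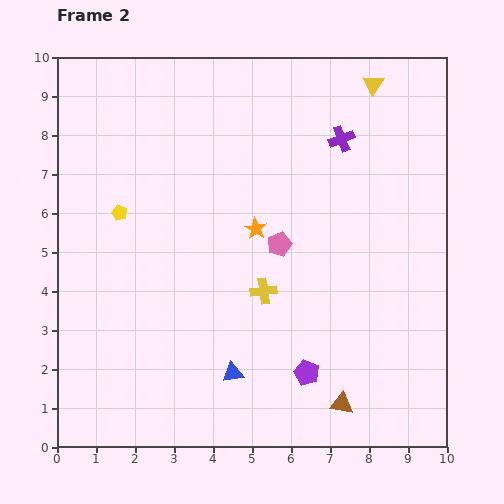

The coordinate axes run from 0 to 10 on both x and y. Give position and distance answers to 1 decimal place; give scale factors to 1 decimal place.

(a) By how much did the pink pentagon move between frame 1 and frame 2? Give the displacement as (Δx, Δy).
(-0.7, -0.5)

The pink pentagon was at (6.4, 5.7) in frame 1 and (5.7, 5.2) in frame 2.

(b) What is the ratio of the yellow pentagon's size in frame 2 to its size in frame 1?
0.6×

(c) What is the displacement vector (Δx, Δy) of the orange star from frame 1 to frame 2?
(0.3, -3.6)

The orange star was at (4.8, 9.2) in frame 1 and (5.1, 5.6) in frame 2.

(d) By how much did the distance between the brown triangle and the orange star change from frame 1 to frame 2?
-3.1

Distance in frame 1: 8.1. Distance in frame 2: 5.0.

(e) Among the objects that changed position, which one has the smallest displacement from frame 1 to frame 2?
the pink pentagon

(moved 0.9)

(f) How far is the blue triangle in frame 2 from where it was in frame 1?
3.8

The blue triangle moved from (1.0, 3.4) to (4.5, 1.9), a distance of √(3.5² + 1.5²) ≈ 3.8.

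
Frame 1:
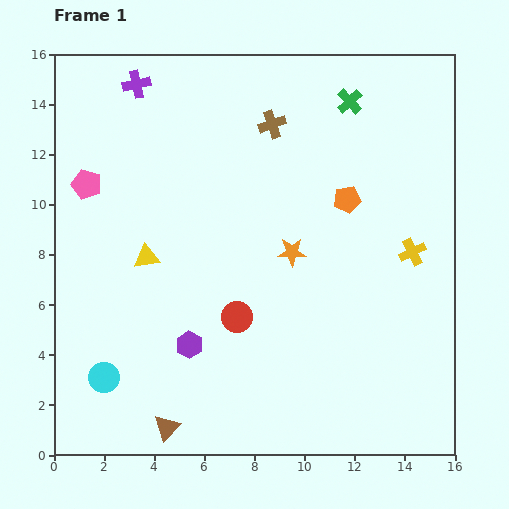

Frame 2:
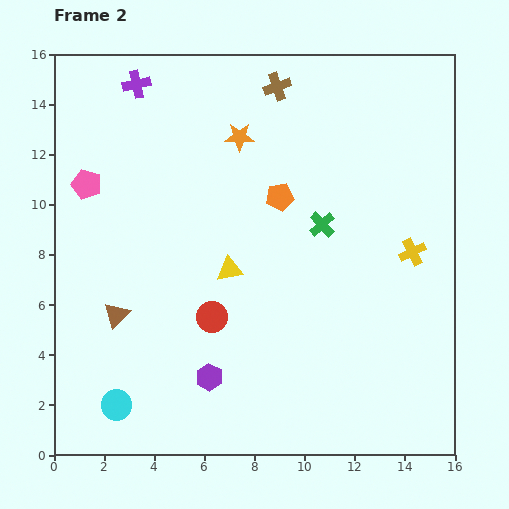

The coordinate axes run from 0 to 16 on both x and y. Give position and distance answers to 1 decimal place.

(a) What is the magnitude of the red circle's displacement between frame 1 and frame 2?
1.0

The red circle moved from (7.3, 5.5) to (6.3, 5.5), a distance of √(1.0² + 0.0²) ≈ 1.0.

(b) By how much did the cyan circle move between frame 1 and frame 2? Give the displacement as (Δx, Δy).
(0.5, -1.1)

The cyan circle was at (2.0, 3.1) in frame 1 and (2.5, 2.0) in frame 2.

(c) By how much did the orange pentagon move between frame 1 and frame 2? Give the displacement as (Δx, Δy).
(-2.7, 0.1)

The orange pentagon was at (11.7, 10.2) in frame 1 and (9.0, 10.3) in frame 2.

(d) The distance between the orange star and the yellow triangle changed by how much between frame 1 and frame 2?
-0.5

Distance in frame 1: 5.8. Distance in frame 2: 5.3.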